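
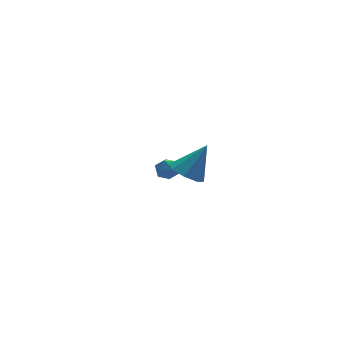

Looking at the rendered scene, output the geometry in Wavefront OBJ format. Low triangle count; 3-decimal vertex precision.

v 0.248 3.471 -0.707
v 0.644 3.235 -1.197
v -0.424 2.625 -0.843
v -0.028 2.389 -1.333
v 0.187 2.384 -0.695
v 0.602 2.907 -0.611
v -0.382 2.953 -1.429
v 0.033 3.476 -1.345
v 0.255 2.915 -1.643
v 0.606 2.563 -1.189
v -0.386 3.297 -0.851
v -0.035 2.945 -0.397
v -1.602 -3.26 3.255
v -0.883 -3.133 2.728
v -0.558 -3.14 4.705
v -1.191 -2.541 2.901
v -1.74 -2.371 3.281
v -2.207 -2.721 3.647
v -2.32 -3.387 3.782
v -2.012 -3.978 3.609
v -1.464 -4.149 3.229
v -0.996 -3.798 2.864
f 1 12 6
f 1 6 2
f 1 2 8
f 1 8 11
f 1 11 12
f 2 6 10
f 6 12 5
f 12 11 3
f 11 8 7
f 8 2 9
f 4 10 5
f 4 5 3
f 4 3 7
f 4 7 9
f 4 9 10
f 5 10 6
f 3 5 12
f 7 3 11
f 9 7 8
f 10 9 2
f 14 13 16
f 14 16 15
f 16 13 17
f 16 17 15
f 17 13 18
f 17 18 15
f 18 13 19
f 18 19 15
f 19 13 20
f 19 20 15
f 20 13 21
f 20 21 15
f 21 13 22
f 21 22 15
f 22 13 14
f 22 14 15



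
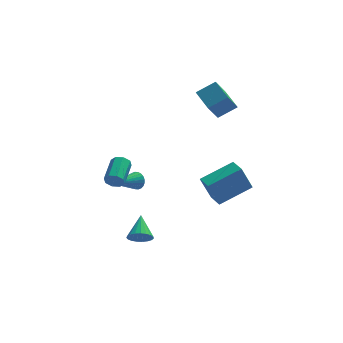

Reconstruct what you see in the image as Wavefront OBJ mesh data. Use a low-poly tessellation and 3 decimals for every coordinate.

v -0.625 -4.225 -2.644
v -0.002 -4.391 -2.499
v -0.475 -3.015 -1.896
v 0.029 -4.25 -2.733
v -0.053 -4.105 -2.951
v -0.233 -3.981 -3.116
v -0.481 -3.899 -3.2
v -0.754 -3.873 -3.187
v -1.005 -3.908 -3.081
v -1.19 -3.998 -2.899
v -1.277 -4.127 -2.672
v -1.251 -4.273 -2.442
v -1.117 -4.41 -2.246
v -0.898 -4.516 -2.118
v -0.631 -4.571 -2.082
v -0.364 -4.567 -2.143
v -0.141 -4.503 -2.291
v -0.165 3.306 -3.745
v 0.17 3.148 -3.311
v -1.575 2.154 -3.075
v 0.066 3.325 -3.224
v -0.072 3.499 -3.216
v -0.225 3.644 -3.289
v -0.368 3.737 -3.432
v -0.481 3.764 -3.621
v -0.545 3.722 -3.83
v -0.552 3.616 -4.026
v -0.499 3.463 -4.178
v -0.396 3.287 -4.265
v -0.258 3.113 -4.273
v -0.105 2.968 -4.2
v 0.038 2.875 -4.058
v 0.151 2.848 -3.868
v 0.215 2.89 -3.659
v 0.222 2.996 -3.464
v 3.343 1.669 2.607
v 4.37 1.841 3.222
v 2.864 2.839 3.078
v 3.891 3.012 3.693
v 3.949 2.408 1.387
v 4.976 2.581 2.002
v 3.47 3.579 1.858
v 4.497 3.751 2.473
v 3.547 -1.58 -2.428
v 2.967 -1.645 -0.981
v 3.249 -0.66 -2.506
v 2.67 -0.725 -1.059
v 5.29 -0.955 -1.701
v 4.711 -1.02 -0.254
v 4.993 -0.035 -1.779
v 4.413 -0.1 -0.332
v -1.778 -3.617 1.099
v -1.511 -3.571 0.655
v -1.075 -2.236 1.057
v -1.342 -2.283 1.501
v -1.885 -3.439 0.623
v -1.449 -2.104 1.024
v -2.196 -3.411 0.869
v -1.761 -2.077 1.271
v -2.262 -3.505 1.251
v -1.827 -2.17 1.652
v -2.045 -3.664 1.543
v -1.609 -2.329 1.945
v -1.671 -3.796 1.576
v -1.235 -2.461 1.977
v -1.359 -3.823 1.329
v -0.924 -2.489 1.731
v -1.293 -3.73 0.948
v -0.858 -2.395 1.349
f 2 1 4
f 2 4 3
f 4 1 5
f 4 5 3
f 5 1 6
f 5 6 3
f 6 1 7
f 6 7 3
f 7 1 8
f 7 8 3
f 8 1 9
f 8 9 3
f 9 1 10
f 9 10 3
f 10 1 11
f 10 11 3
f 11 1 12
f 11 12 3
f 12 1 13
f 12 13 3
f 13 1 14
f 13 14 3
f 14 1 15
f 14 15 3
f 15 1 16
f 15 16 3
f 16 1 17
f 16 17 3
f 17 1 2
f 17 2 3
f 19 18 21
f 19 21 20
f 21 18 22
f 21 22 20
f 22 18 23
f 22 23 20
f 23 18 24
f 23 24 20
f 24 18 25
f 24 25 20
f 25 18 26
f 25 26 20
f 26 18 27
f 26 27 20
f 27 18 28
f 27 28 20
f 28 18 29
f 28 29 20
f 29 18 30
f 29 30 20
f 30 18 31
f 30 31 20
f 31 18 32
f 31 32 20
f 32 18 33
f 32 33 20
f 33 18 34
f 33 34 20
f 34 18 35
f 34 35 20
f 35 18 19
f 35 19 20
f 37 39 36
f 40 37 36
f 36 39 38
f 38 40 36
f 37 43 39
f 41 37 40
f 41 43 37
f 39 43 38
f 42 40 38
f 38 43 42
f 42 41 40
f 43 41 42
f 45 47 44
f 48 45 44
f 44 47 46
f 46 48 44
f 45 51 47
f 49 45 48
f 49 51 45
f 47 51 46
f 50 48 46
f 46 51 50
f 50 49 48
f 51 49 50
f 53 52 56
f 53 56 54
f 54 56 57
f 54 57 55
f 56 52 58
f 56 58 57
f 57 58 59
f 57 59 55
f 58 52 60
f 58 60 59
f 59 60 61
f 59 61 55
f 60 52 62
f 60 62 61
f 61 62 63
f 61 63 55
f 62 52 64
f 62 64 63
f 63 64 65
f 63 65 55
f 64 52 66
f 64 66 65
f 65 66 67
f 65 67 55
f 66 52 68
f 66 68 67
f 67 68 69
f 67 69 55
f 68 52 53
f 68 53 69
f 69 53 54
f 69 54 55



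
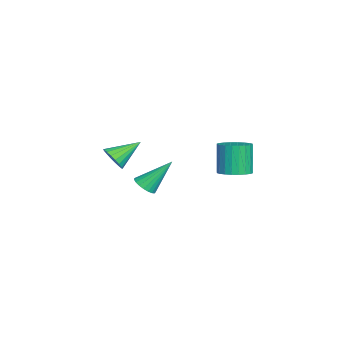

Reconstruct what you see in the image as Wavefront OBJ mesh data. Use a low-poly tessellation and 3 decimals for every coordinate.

v 3.353 -0.746 -1.748
v 3.915 -0.342 -1.981
v 3.027 0.666 -0.092
v 3.682 -0.219 -2.132
v 3.392 -0.187 -2.216
v 3.096 -0.252 -2.22
v 2.844 -0.402 -2.142
v 2.68 -0.611 -1.995
v 2.632 -0.844 -1.806
v 2.71 -1.06 -1.607
v 2.898 -1.221 -1.433
v 3.165 -1.3 -1.312
v 3.465 -1.284 -1.267
v 3.745 -1.174 -1.306
v 3.958 -0.99 -1.42
v 4.066 -0.764 -1.592
v 4.051 -0.535 -1.79
v -2.198 -2.904 -2.765
v -1.568 -2.954 -2.167
v -3.002 -1.416 -1.795
v -1.422 -2.706 -2.426
v -1.429 -2.498 -2.752
v -1.589 -2.37 -3.081
v -1.869 -2.348 -3.347
v -2.215 -2.436 -3.498
v -2.557 -2.617 -3.503
v -2.828 -2.855 -3.363
v -2.974 -3.103 -3.104
v -2.967 -3.311 -2.777
v -2.807 -3.439 -2.449
v -2.527 -3.461 -2.182
v -2.181 -3.373 -2.032
v -1.839 -3.192 -2.026
v -3.374 3.826 -4.301
v -2.449 4.078 -3.954
v -3.16 4.046 -2.032
v -4.086 3.794 -2.379
v -2.612 4.437 -4.009
v -3.323 4.405 -2.086
v -2.891 4.703 -4.107
v -3.602 4.671 -2.185
v -3.244 4.836 -4.236
v -3.955 4.803 -2.313
v -3.616 4.814 -4.374
v -4.328 4.782 -2.452
v -3.952 4.643 -4.501
v -4.663 4.61 -2.579
v -4.2 4.347 -4.598
v -4.911 4.314 -2.676
v -4.322 3.971 -4.649
v -5.033 3.939 -2.727
v -4.3 3.574 -4.648
v -5.011 3.542 -2.726
v -4.137 3.215 -4.594
v -4.848 3.183 -2.671
v -3.858 2.949 -4.495
v -4.569 2.917 -2.573
v -3.505 2.817 -4.367
v -4.216 2.784 -2.444
v -3.132 2.838 -4.228
v -3.844 2.806 -2.306
v -2.797 3.01 -4.101
v -3.508 2.977 -2.179
v -2.549 3.306 -4.004
v -3.26 3.273 -2.082
v -2.427 3.681 -3.953
v -3.138 3.649 -2.031
f 2 1 4
f 2 4 3
f 4 1 5
f 4 5 3
f 5 1 6
f 5 6 3
f 6 1 7
f 6 7 3
f 7 1 8
f 7 8 3
f 8 1 9
f 8 9 3
f 9 1 10
f 9 10 3
f 10 1 11
f 10 11 3
f 11 1 12
f 11 12 3
f 12 1 13
f 12 13 3
f 13 1 14
f 13 14 3
f 14 1 15
f 14 15 3
f 15 1 16
f 15 16 3
f 16 1 17
f 16 17 3
f 17 1 2
f 17 2 3
f 19 18 21
f 19 21 20
f 21 18 22
f 21 22 20
f 22 18 23
f 22 23 20
f 23 18 24
f 23 24 20
f 24 18 25
f 24 25 20
f 25 18 26
f 25 26 20
f 26 18 27
f 26 27 20
f 27 18 28
f 27 28 20
f 28 18 29
f 28 29 20
f 29 18 30
f 29 30 20
f 30 18 31
f 30 31 20
f 31 18 32
f 31 32 20
f 32 18 33
f 32 33 20
f 33 18 19
f 33 19 20
f 35 34 38
f 35 38 36
f 36 38 39
f 36 39 37
f 38 34 40
f 38 40 39
f 39 40 41
f 39 41 37
f 40 34 42
f 40 42 41
f 41 42 43
f 41 43 37
f 42 34 44
f 42 44 43
f 43 44 45
f 43 45 37
f 44 34 46
f 44 46 45
f 45 46 47
f 45 47 37
f 46 34 48
f 46 48 47
f 47 48 49
f 47 49 37
f 48 34 50
f 48 50 49
f 49 50 51
f 49 51 37
f 50 34 52
f 50 52 51
f 51 52 53
f 51 53 37
f 52 34 54
f 52 54 53
f 53 54 55
f 53 55 37
f 54 34 56
f 54 56 55
f 55 56 57
f 55 57 37
f 56 34 58
f 56 58 57
f 57 58 59
f 57 59 37
f 58 34 60
f 58 60 59
f 59 60 61
f 59 61 37
f 60 34 62
f 60 62 61
f 61 62 63
f 61 63 37
f 62 34 64
f 62 64 63
f 63 64 65
f 63 65 37
f 64 34 66
f 64 66 65
f 65 66 67
f 65 67 37
f 66 34 35
f 66 35 67
f 67 35 36
f 67 36 37



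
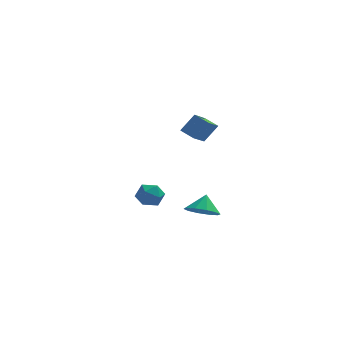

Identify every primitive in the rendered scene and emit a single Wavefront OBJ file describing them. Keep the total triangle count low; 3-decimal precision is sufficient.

v 0.021 3.459 -3.501
v 0.379 3.876 -2.878
v 1.201 3.404 -4.142
v 1.559 3.821 -3.519
v 1.295 3.043 -3.4
v 0.566 3.076 -3.004
v 1.014 4.204 -4.016
v 0.285 4.237 -3.62
v 0.993 4.336 -3.196
v 1.166 3.619 -2.816
v 0.414 3.661 -4.204
v 0.587 2.944 -3.824
v 3.344 -2.326 -1.737
v 4.211 -2.497 -1.835
v 3.556 -1.734 -0.883
v 4.095 -2.042 -2.121
v 3.691 -1.695 -2.26
v 3.155 -1.589 -2.2
v 2.691 -1.764 -1.963
v 2.476 -2.154 -1.639
v 2.592 -2.609 -1.353
v 2.996 -2.956 -1.214
v 3.532 -3.062 -1.274
v 3.997 -2.887 -1.511
v 2.321 -0.951 3.054
v 2.995 -0.67 3.968
v 2.84 0.387 2.259
v 3.514 0.668 3.173
v 2.946 -1.388 2.727
v 3.62 -1.107 3.641
v 3.465 -0.05 1.932
v 4.139 0.231 2.846
f 1 12 6
f 1 6 2
f 1 2 8
f 1 8 11
f 1 11 12
f 2 6 10
f 6 12 5
f 12 11 3
f 11 8 7
f 8 2 9
f 4 10 5
f 4 5 3
f 4 3 7
f 4 7 9
f 4 9 10
f 5 10 6
f 3 5 12
f 7 3 11
f 9 7 8
f 10 9 2
f 14 13 16
f 14 16 15
f 16 13 17
f 16 17 15
f 17 13 18
f 17 18 15
f 18 13 19
f 18 19 15
f 19 13 20
f 19 20 15
f 20 13 21
f 20 21 15
f 21 13 22
f 21 22 15
f 22 13 23
f 22 23 15
f 23 13 24
f 23 24 15
f 24 13 14
f 24 14 15
f 26 28 25
f 29 26 25
f 25 28 27
f 27 29 25
f 26 32 28
f 30 26 29
f 30 32 26
f 28 32 27
f 31 29 27
f 27 32 31
f 31 30 29
f 32 30 31



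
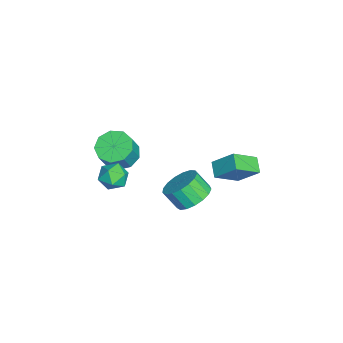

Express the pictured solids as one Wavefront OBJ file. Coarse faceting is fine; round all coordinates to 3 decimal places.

v -2.418 0.78 2.904
v -2.056 1.828 3.944
v -3.152 1.925 2.005
v -2.791 2.973 3.045
v -1.609 0.947 2.455
v -1.248 1.995 3.495
v -2.344 2.092 1.556
v -1.982 3.14 2.596
v -4.119 -3.792 1.785
v -3.351 -3.24 1.461
v -2.634 -3.515 2.691
v -3.401 -4.068 3.015
v -3.792 -2.847 1.806
v -3.075 -3.123 3.036
v -4.386 -2.897 2.142
v -3.669 -3.173 3.371
v -4.855 -3.366 2.31
v -4.138 -3.641 3.54
v -4.979 -4.034 2.233
v -4.262 -4.31 3.463
v -4.701 -4.589 1.946
v -3.984 -4.865 3.176
v -4.15 -4.771 1.584
v -3.433 -5.047 2.814
v -3.584 -4.496 1.316
v -2.867 -4.771 2.546
v -3.269 -3.891 1.267
v -2.551 -4.166 2.497
v -0.917 -0.003 1.477
v 0.057 -0.304 1.504
v -0.188 -1.017 2.449
v -1.163 -0.717 2.423
v 0.047 0.087 1.796
v -0.198 -0.626 2.742
v -0.183 0.457 2.015
v -0.429 -0.256 2.961
v -0.582 0.722 2.111
v -0.828 0.009 3.057
v -1.058 0.82 2.062
v -1.303 0.107 3.008
v -1.501 0.73 1.879
v -1.747 0.017 2.825
v -1.811 0.472 1.603
v -2.056 -0.242 2.549
v -1.916 0.105 1.299
v -2.161 -0.609 2.245
v -1.792 -0.287 1.036
v -2.038 -1.001 1.982
v -1.468 -0.614 0.873
v -1.713 -1.327 1.819
v -1.017 -0.801 0.849
v -1.263 -1.514 1.795
v -0.544 -0.805 0.969
v -0.79 -1.519 1.915
v -0.156 -0.626 1.205
v -0.402 -1.339 2.151
v -0.495 -3.31 2.606
v -0.084 -3.871 3.079
v -1.676 -3.909 2.921
v -1.265 -4.47 3.394
v -1.308 -3.667 3.638
v -0.579 -3.296 3.443
v -1.181 -4.484 2.557
v -0.452 -4.113 2.362
v -0.508 -4.597 3.049
v -0.587 -4.092 3.717
v -1.173 -3.688 2.283
v -1.252 -3.183 2.951
f 2 4 1
f 5 2 1
f 1 4 3
f 3 5 1
f 2 8 4
f 6 2 5
f 6 8 2
f 4 8 3
f 7 5 3
f 3 8 7
f 7 6 5
f 8 6 7
f 10 9 13
f 10 13 11
f 11 13 14
f 11 14 12
f 13 9 15
f 13 15 14
f 14 15 16
f 14 16 12
f 15 9 17
f 15 17 16
f 16 17 18
f 16 18 12
f 17 9 19
f 17 19 18
f 18 19 20
f 18 20 12
f 19 9 21
f 19 21 20
f 20 21 22
f 20 22 12
f 21 9 23
f 21 23 22
f 22 23 24
f 22 24 12
f 23 9 25
f 23 25 24
f 24 25 26
f 24 26 12
f 25 9 27
f 25 27 26
f 26 27 28
f 26 28 12
f 27 9 10
f 27 10 28
f 28 10 11
f 28 11 12
f 30 29 33
f 30 33 31
f 31 33 34
f 31 34 32
f 33 29 35
f 33 35 34
f 34 35 36
f 34 36 32
f 35 29 37
f 35 37 36
f 36 37 38
f 36 38 32
f 37 29 39
f 37 39 38
f 38 39 40
f 38 40 32
f 39 29 41
f 39 41 40
f 40 41 42
f 40 42 32
f 41 29 43
f 41 43 42
f 42 43 44
f 42 44 32
f 43 29 45
f 43 45 44
f 44 45 46
f 44 46 32
f 45 29 47
f 45 47 46
f 46 47 48
f 46 48 32
f 47 29 49
f 47 49 48
f 48 49 50
f 48 50 32
f 49 29 51
f 49 51 50
f 50 51 52
f 50 52 32
f 51 29 53
f 51 53 52
f 52 53 54
f 52 54 32
f 53 29 55
f 53 55 54
f 54 55 56
f 54 56 32
f 55 29 30
f 55 30 56
f 56 30 31
f 56 31 32
f 57 68 62
f 57 62 58
f 57 58 64
f 57 64 67
f 57 67 68
f 58 62 66
f 62 68 61
f 68 67 59
f 67 64 63
f 64 58 65
f 60 66 61
f 60 61 59
f 60 59 63
f 60 63 65
f 60 65 66
f 61 66 62
f 59 61 68
f 63 59 67
f 65 63 64
f 66 65 58



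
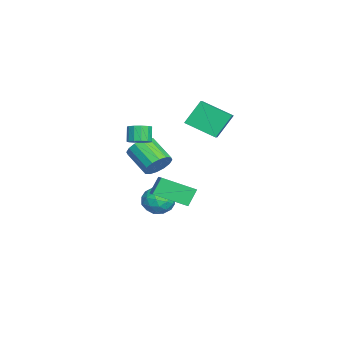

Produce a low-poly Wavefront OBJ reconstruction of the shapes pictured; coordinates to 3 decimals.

v -4.343 3.411 3.466
v -3.483 3.398 3.819
v -3.938 5.291 2.55
v -3.077 5.277 2.902
v -3.723 2.523 1.918
v -2.862 2.509 2.27
v -3.317 4.402 1.001
v -2.457 4.389 1.354
v 3.566 0.808 3.427
v 4.153 0.989 3.762
v 3.641 0.933 4.689
v 3.054 0.752 4.353
v 3.965 1.325 3.679
v 3.453 1.269 4.605
v 3.65 1.497 3.515
v 3.138 1.441 4.441
v 3.309 1.451 3.323
v 2.796 1.395 4.25
v 3.049 1.2 3.164
v 2.537 1.144 4.091
v 2.953 0.825 3.089
v 2.441 0.769 4.015
v 3.052 0.444 3.121
v 2.54 0.388 4.047
v 3.315 0.179 3.25
v 2.802 0.123 4.176
v 3.657 0.114 3.435
v 3.144 0.058 4.361
v 3.97 0.269 3.618
v 3.458 0.213 4.544
v 4.155 0.595 3.74
v 3.643 0.539 4.666
v -2.693 1.89 -3.853
v -1.76 1.882 -4.403
v -2.38 0.258 -3.297
v -1.447 0.25 -3.847
v -1.557 0.884 -2.976
v -1.75 1.893 -3.32
v -2.39 0.247 -4.38
v -2.583 1.256 -4.724
v -1.572 0.866 -4.728
v -1.058 1.26 -3.861
v -3.082 0.88 -3.839
v -2.568 1.274 -2.972
v -2.254 2.029 -4.177
v -1.886 0.111 -3.523
v -1.951 0.484 -3.012
v -1.402 0.479 -3.334
v -2.248 2.036 -3.54
v -1.7 2.031 -3.863
v -1.581 1.445 -3.025
v -2.44 0.109 -3.837
v -1.892 0.104 -4.16
v -2.738 1.661 -4.366
v -2.189 1.656 -4.688
v -2.559 0.695 -4.675
v -1.595 1.427 -4.691
v -1.411 0.468 -4.364
v -1.965 0.466 -4.678
v -2.079 1.059 -4.88
v -1.293 1.659 -4.181
v -1.109 0.7 -3.854
v -1.174 1.073 -3.343
v -1.287 1.666 -3.545
v -1.182 1.062 -4.372
v -3.031 1.44 -3.846
v -2.847 0.481 -3.519
v -2.853 0.474 -4.155
v -2.966 1.067 -4.357
v -2.729 1.672 -3.336
v -2.545 0.713 -3.009
v -2.061 1.081 -2.82
v -2.175 1.674 -3.022
v -2.958 1.078 -3.328
v 1.345 3.539 -1.103
v 1.641 1.583 -0.14
v 2.165 3.826 -0.772
v 2.461 1.871 0.191
v 1.919 3.109 -2.151
v 2.215 1.154 -1.188
v 2.739 3.397 -1.82
v 3.035 1.441 -0.857
v -0.017 1.356 -0.016
v 0.541 1.51 0.75
v -0.526 0.339 1.762
v -1.083 0.184 0.996
v 0.186 1.857 0.777
v -0.881 0.685 1.79
v -0.223 2.069 0.592
v -1.29 0.898 1.604
v -0.577 2.091 0.244
v -1.644 0.919 1.256
v -0.781 1.915 -0.174
v -1.847 0.743 0.838
v -0.78 1.59 -0.55
v -1.846 0.418 0.463
v -0.574 1.201 -0.782
v -1.641 0.03 0.23
v -0.219 0.855 -0.81
v -1.286 -0.317 0.203
v 0.19 0.642 -0.624
v -0.877 -0.529 0.388
v 0.544 0.621 -0.276
v -0.523 -0.551 0.736
v 0.747 0.797 0.142
v -0.319 -0.375 1.154
v 0.746 1.122 0.517
v -0.32 -0.05 1.53
f 2 4 1
f 5 2 1
f 1 4 3
f 3 5 1
f 2 8 4
f 6 2 5
f 6 8 2
f 4 8 3
f 7 5 3
f 3 8 7
f 7 6 5
f 8 6 7
f 10 9 13
f 10 13 11
f 11 13 14
f 11 14 12
f 13 9 15
f 13 15 14
f 14 15 16
f 14 16 12
f 15 9 17
f 15 17 16
f 16 17 18
f 16 18 12
f 17 9 19
f 17 19 18
f 18 19 20
f 18 20 12
f 19 9 21
f 19 21 20
f 20 21 22
f 20 22 12
f 21 9 23
f 21 23 22
f 22 23 24
f 22 24 12
f 23 9 25
f 23 25 24
f 24 25 26
f 24 26 12
f 25 9 27
f 25 27 26
f 26 27 28
f 26 28 12
f 27 9 29
f 27 29 28
f 28 29 30
f 28 30 12
f 29 9 31
f 29 31 30
f 30 31 32
f 30 32 12
f 31 9 10
f 31 10 32
f 32 10 11
f 32 11 12
f 33 70 49
f 70 44 73
f 49 73 38
f 70 73 49
f 33 49 45
f 49 38 50
f 45 50 34
f 49 50 45
f 33 45 54
f 45 34 55
f 54 55 40
f 45 55 54
f 33 54 66
f 54 40 69
f 66 69 43
f 54 69 66
f 33 66 70
f 66 43 74
f 70 74 44
f 66 74 70
f 34 50 61
f 50 38 64
f 61 64 42
f 50 64 61
f 38 73 51
f 73 44 72
f 51 72 37
f 73 72 51
f 44 74 71
f 74 43 67
f 71 67 35
f 74 67 71
f 43 69 68
f 69 40 56
f 68 56 39
f 69 56 68
f 40 55 60
f 55 34 57
f 60 57 41
f 55 57 60
f 36 62 48
f 62 42 63
f 48 63 37
f 62 63 48
f 36 48 46
f 48 37 47
f 46 47 35
f 48 47 46
f 36 46 53
f 46 35 52
f 53 52 39
f 46 52 53
f 36 53 58
f 53 39 59
f 58 59 41
f 53 59 58
f 36 58 62
f 58 41 65
f 62 65 42
f 58 65 62
f 37 63 51
f 63 42 64
f 51 64 38
f 63 64 51
f 35 47 71
f 47 37 72
f 71 72 44
f 47 72 71
f 39 52 68
f 52 35 67
f 68 67 43
f 52 67 68
f 41 59 60
f 59 39 56
f 60 56 40
f 59 56 60
f 42 65 61
f 65 41 57
f 61 57 34
f 65 57 61
f 76 78 75
f 79 76 75
f 75 78 77
f 77 79 75
f 76 82 78
f 80 76 79
f 80 82 76
f 78 82 77
f 81 79 77
f 77 82 81
f 81 80 79
f 82 80 81
f 84 83 87
f 84 87 85
f 85 87 88
f 85 88 86
f 87 83 89
f 87 89 88
f 88 89 90
f 88 90 86
f 89 83 91
f 89 91 90
f 90 91 92
f 90 92 86
f 91 83 93
f 91 93 92
f 92 93 94
f 92 94 86
f 93 83 95
f 93 95 94
f 94 95 96
f 94 96 86
f 95 83 97
f 95 97 96
f 96 97 98
f 96 98 86
f 97 83 99
f 97 99 98
f 98 99 100
f 98 100 86
f 99 83 101
f 99 101 100
f 100 101 102
f 100 102 86
f 101 83 103
f 101 103 102
f 102 103 104
f 102 104 86
f 103 83 105
f 103 105 104
f 104 105 106
f 104 106 86
f 105 83 107
f 105 107 106
f 106 107 108
f 106 108 86
f 107 83 84
f 107 84 108
f 108 84 85
f 108 85 86



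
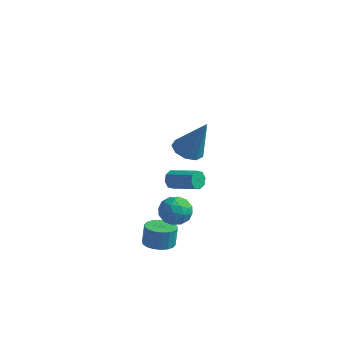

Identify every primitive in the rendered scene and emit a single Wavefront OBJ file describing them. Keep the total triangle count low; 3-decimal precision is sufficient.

v -4.001 2.084 -2.169
v -3.826 2.353 -2.628
v -2.285 2.305 -2.07
v -2.459 2.036 -1.611
v -3.932 2.622 -2.311
v -2.391 2.573 -1.753
v -4.079 2.575 -1.911
v -2.537 2.526 -1.353
v -4.179 2.241 -1.662
v -2.638 2.192 -1.104
v -4.175 1.815 -1.71
v -2.634 1.767 -1.152
v -4.069 1.547 -2.027
v -2.528 1.498 -1.469
v -3.923 1.594 -2.427
v -2.381 1.545 -1.869
v -3.822 1.928 -2.676
v -2.281 1.879 -2.118
v -1.697 -2.73 -2.931
v -0.998 -3.068 -2.864
v -1.003 -2.868 -1.802
v -1.703 -2.53 -1.869
v -0.917 -2.736 -2.926
v -0.923 -2.536 -1.864
v -0.992 -2.403 -2.989
v -0.997 -2.203 -1.927
v -1.206 -2.134 -3.04
v -1.211 -1.935 -1.979
v -1.517 -1.984 -3.07
v -1.522 -1.784 -2.009
v -1.864 -1.981 -3.072
v -1.87 -1.782 -2.011
v -2.178 -2.127 -3.046
v -2.184 -1.927 -1.985
v -2.397 -2.392 -2.998
v -2.402 -2.192 -1.936
v -2.477 -2.724 -2.936
v -2.483 -2.524 -1.874
v -2.403 -3.057 -2.873
v -2.408 -2.857 -1.811
v -2.189 -3.325 -2.821
v -2.194 -3.126 -1.76
v -1.878 -3.476 -2.791
v -1.883 -3.276 -1.73
v -1.53 -3.478 -2.789
v -1.536 -3.279 -1.728
v -1.216 -3.333 -2.815
v -1.222 -3.133 -1.754
v -1.806 -1.221 -0.979
v -1.362 -1.403 -1.696
v -1.278 -2.357 -0.364
v -0.834 -2.539 -1.081
v -0.62 -1.853 -0.604
v -0.946 -1.152 -0.984
v -1.694 -2.608 -1.076
v -2.02 -1.907 -1.456
v -1.293 -2.261 -1.756
v -0.629 -1.794 -1.464
v -2.011 -1.966 -0.596
v -1.347 -1.499 -0.304
v -1.63 -1.213 -1.392
v -1.01 -2.547 -0.668
v -0.884 -2.144 -0.388
v -0.623 -2.252 -0.809
v -1.386 -1.065 -0.973
v -1.125 -1.172 -1.394
v -0.689 -1.436 -0.752
v -1.515 -2.588 -0.666
v -1.254 -2.695 -1.087
v -2.017 -1.508 -1.251
v -1.756 -1.616 -1.672
v -1.951 -2.324 -1.308
v -1.329 -1.824 -1.848
v -1.019 -2.491 -1.486
v -1.524 -2.532 -1.484
v -1.715 -2.119 -1.707
v -0.939 -1.549 -1.676
v -0.629 -2.217 -1.315
v -0.503 -1.814 -1.034
v -0.694 -1.401 -1.258
v -0.898 -2.053 -1.711
v -2.011 -1.543 -0.745
v -1.701 -2.211 -0.384
v -1.946 -2.359 -0.802
v -2.137 -1.946 -1.026
v -1.621 -1.269 -0.574
v -1.311 -1.936 -0.212
v -0.925 -1.641 -0.353
v -1.116 -1.228 -0.576
v -1.742 -1.707 -0.349
v -1.111 -1.16 2.841
v -0.44 -1.518 2.562
v -0.209 -0.96 4.759
v -0.407 -0.969 2.489
v -0.703 -0.51 2.581
v -1.191 -0.355 2.794
v -1.641 -0.577 3.029
v -1.843 -1.072 3.176
v -1.703 -1.608 3.166
v -1.286 -1.934 3.004
v -0.787 -1.899 2.765
f 2 1 5
f 2 5 3
f 3 5 6
f 3 6 4
f 5 1 7
f 5 7 6
f 6 7 8
f 6 8 4
f 7 1 9
f 7 9 8
f 8 9 10
f 8 10 4
f 9 1 11
f 9 11 10
f 10 11 12
f 10 12 4
f 11 1 13
f 11 13 12
f 12 13 14
f 12 14 4
f 13 1 15
f 13 15 14
f 14 15 16
f 14 16 4
f 15 1 17
f 15 17 16
f 16 17 18
f 16 18 4
f 17 1 2
f 17 2 18
f 18 2 3
f 18 3 4
f 20 19 23
f 20 23 21
f 21 23 24
f 21 24 22
f 23 19 25
f 23 25 24
f 24 25 26
f 24 26 22
f 25 19 27
f 25 27 26
f 26 27 28
f 26 28 22
f 27 19 29
f 27 29 28
f 28 29 30
f 28 30 22
f 29 19 31
f 29 31 30
f 30 31 32
f 30 32 22
f 31 19 33
f 31 33 32
f 32 33 34
f 32 34 22
f 33 19 35
f 33 35 34
f 34 35 36
f 34 36 22
f 35 19 37
f 35 37 36
f 36 37 38
f 36 38 22
f 37 19 39
f 37 39 38
f 38 39 40
f 38 40 22
f 39 19 41
f 39 41 40
f 40 41 42
f 40 42 22
f 41 19 43
f 41 43 42
f 42 43 44
f 42 44 22
f 43 19 45
f 43 45 44
f 44 45 46
f 44 46 22
f 45 19 47
f 45 47 46
f 46 47 48
f 46 48 22
f 47 19 20
f 47 20 48
f 48 20 21
f 48 21 22
f 49 86 65
f 86 60 89
f 65 89 54
f 86 89 65
f 49 65 61
f 65 54 66
f 61 66 50
f 65 66 61
f 49 61 70
f 61 50 71
f 70 71 56
f 61 71 70
f 49 70 82
f 70 56 85
f 82 85 59
f 70 85 82
f 49 82 86
f 82 59 90
f 86 90 60
f 82 90 86
f 50 66 77
f 66 54 80
f 77 80 58
f 66 80 77
f 54 89 67
f 89 60 88
f 67 88 53
f 89 88 67
f 60 90 87
f 90 59 83
f 87 83 51
f 90 83 87
f 59 85 84
f 85 56 72
f 84 72 55
f 85 72 84
f 56 71 76
f 71 50 73
f 76 73 57
f 71 73 76
f 52 78 64
f 78 58 79
f 64 79 53
f 78 79 64
f 52 64 62
f 64 53 63
f 62 63 51
f 64 63 62
f 52 62 69
f 62 51 68
f 69 68 55
f 62 68 69
f 52 69 74
f 69 55 75
f 74 75 57
f 69 75 74
f 52 74 78
f 74 57 81
f 78 81 58
f 74 81 78
f 53 79 67
f 79 58 80
f 67 80 54
f 79 80 67
f 51 63 87
f 63 53 88
f 87 88 60
f 63 88 87
f 55 68 84
f 68 51 83
f 84 83 59
f 68 83 84
f 57 75 76
f 75 55 72
f 76 72 56
f 75 72 76
f 58 81 77
f 81 57 73
f 77 73 50
f 81 73 77
f 92 91 94
f 92 94 93
f 94 91 95
f 94 95 93
f 95 91 96
f 95 96 93
f 96 91 97
f 96 97 93
f 97 91 98
f 97 98 93
f 98 91 99
f 98 99 93
f 99 91 100
f 99 100 93
f 100 91 101
f 100 101 93
f 101 91 92
f 101 92 93



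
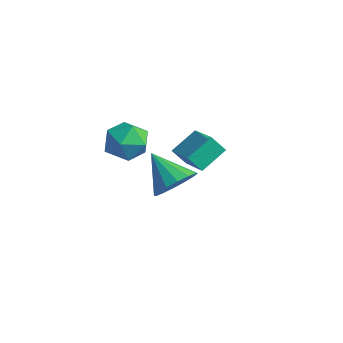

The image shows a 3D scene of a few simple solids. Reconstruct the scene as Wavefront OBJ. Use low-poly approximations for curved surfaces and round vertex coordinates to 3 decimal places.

v 1.521 0.86 3.333
v 2.808 0.486 3.859
v 1.577 1.93 3.958
v 2.864 1.555 4.484
v 1.896 1.225 2.676
v 3.183 0.85 3.202
v 1.952 2.294 3.301
v 3.239 1.92 3.827
v -1.468 1.115 3.137
v -0.633 1.552 2.878
v -1.027 -0.192 2.362
v -0.192 0.245 2.103
v -0.347 0.004 3.037
v -0.62 0.811 3.516
v -1.04 0.549 1.724
v -1.313 1.356 2.203
v -0.368 1.201 2.004
v 0.06 0.864 2.816
v -1.72 0.496 2.424
v -1.292 0.159 3.236
v -0.666 2.964 -0.936
v -0.103 2.56 -0.215
v -2.074 2.916 0.136
v -0.066 3.072 -0.144
v -0.19 3.554 -0.284
v -0.441 3.879 -0.6
v -0.753 3.958 -1.005
v -1.042 3.771 -1.392
v -1.23 3.368 -1.657
v -1.267 2.857 -1.729
v -1.143 2.374 -1.588
v -0.891 2.05 -1.273
v -0.58 1.97 -0.867
v -0.291 2.157 -0.48
f 2 4 1
f 5 2 1
f 1 4 3
f 3 5 1
f 2 8 4
f 6 2 5
f 6 8 2
f 4 8 3
f 7 5 3
f 3 8 7
f 7 6 5
f 8 6 7
f 9 20 14
f 9 14 10
f 9 10 16
f 9 16 19
f 9 19 20
f 10 14 18
f 14 20 13
f 20 19 11
f 19 16 15
f 16 10 17
f 12 18 13
f 12 13 11
f 12 11 15
f 12 15 17
f 12 17 18
f 13 18 14
f 11 13 20
f 15 11 19
f 17 15 16
f 18 17 10
f 22 21 24
f 22 24 23
f 24 21 25
f 24 25 23
f 25 21 26
f 25 26 23
f 26 21 27
f 26 27 23
f 27 21 28
f 27 28 23
f 28 21 29
f 28 29 23
f 29 21 30
f 29 30 23
f 30 21 31
f 30 31 23
f 31 21 32
f 31 32 23
f 32 21 33
f 32 33 23
f 33 21 34
f 33 34 23
f 34 21 22
f 34 22 23



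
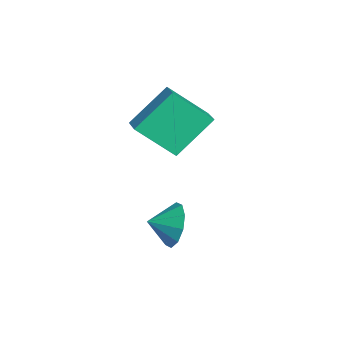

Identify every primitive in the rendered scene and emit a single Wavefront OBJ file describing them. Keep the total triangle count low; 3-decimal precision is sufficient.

v 0.747 3.659 -2.444
v 1.194 3.992 -1.638
v 0.853 2.721 -2.116
v 0.6 3.964 -1.524
v 0.062 3.82 -1.762
v -0.215 3.615 -2.26
v -0.124 3.426 -2.829
v 0.3 3.327 -3.25
v 0.894 3.355 -3.364
v 1.432 3.499 -3.126
v 1.708 3.704 -2.628
v 1.618 3.892 -2.059
v -2.539 2.406 0.765
v -3.102 3.814 2.203
v -2.303 3.864 -0.569
v -2.866 5.272 0.87
v -1.554 2.508 1.05
v -2.117 3.916 2.489
v -1.318 3.966 -0.283
v -1.881 5.374 1.155
f 2 1 4
f 2 4 3
f 4 1 5
f 4 5 3
f 5 1 6
f 5 6 3
f 6 1 7
f 6 7 3
f 7 1 8
f 7 8 3
f 8 1 9
f 8 9 3
f 9 1 10
f 9 10 3
f 10 1 11
f 10 11 3
f 11 1 12
f 11 12 3
f 12 1 2
f 12 2 3
f 14 16 13
f 17 14 13
f 13 16 15
f 15 17 13
f 14 20 16
f 18 14 17
f 18 20 14
f 16 20 15
f 19 17 15
f 15 20 19
f 19 18 17
f 20 18 19



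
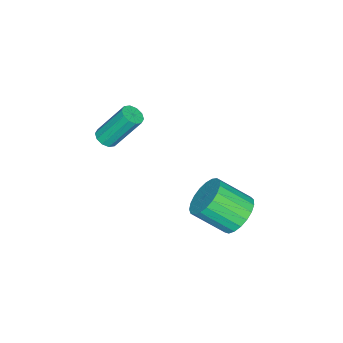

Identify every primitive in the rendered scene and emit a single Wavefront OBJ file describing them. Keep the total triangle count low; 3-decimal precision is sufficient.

v -1.797 2.135 -4.51
v -0.863 2.135 -4.895
v -0.409 0.785 -3.795
v -1.343 0.785 -3.41
v -0.826 2.407 -4.577
v -0.373 1.057 -3.476
v -0.958 2.631 -4.248
v -0.504 1.282 -3.147
v -1.234 2.77 -3.963
v -0.78 1.42 -2.863
v -1.607 2.799 -3.774
v -1.154 1.449 -2.673
v -2.014 2.714 -3.711
v -1.56 1.364 -2.611
v -2.383 2.528 -3.787
v -1.929 1.178 -2.687
v -2.65 2.274 -3.988
v -2.196 0.924 -2.887
v -2.77 1.996 -4.279
v -2.316 0.646 -3.179
v -2.722 1.742 -4.611
v -2.268 0.392 -3.51
v -2.514 1.556 -4.924
v -2.06 0.206 -3.824
v -2.182 1.471 -5.167
v -1.728 0.121 -4.066
v -1.783 1.5 -5.295
v -1.329 0.15 -4.195
v -1.387 1.638 -5.288
v -0.933 0.289 -4.188
v -1.061 1.863 -5.147
v -0.607 0.513 -4.046
v -1.079 -3.628 -1.186
v -0.554 -3.528 -1.109
v -0.996 -2.491 0.544
v -1.521 -2.592 0.466
v -0.679 -3.282 -1.296
v -1.122 -2.246 0.356
v -0.957 -3.168 -1.442
v -1.4 -2.132 0.21
v -1.282 -3.231 -1.49
v -1.724 -2.194 0.162
v -1.529 -3.444 -1.422
v -1.971 -2.408 0.231
v -1.604 -3.729 -1.264
v -2.046 -2.692 0.389
v -1.478 -3.974 -1.076
v -1.921 -2.938 0.576
v -1.2 -4.088 -0.93
v -1.643 -3.052 0.722
v -0.876 -4.026 -0.882
v -1.318 -2.989 0.77
v -0.629 -3.812 -0.951
v -1.071 -2.776 0.702
f 2 1 5
f 2 5 3
f 3 5 6
f 3 6 4
f 5 1 7
f 5 7 6
f 6 7 8
f 6 8 4
f 7 1 9
f 7 9 8
f 8 9 10
f 8 10 4
f 9 1 11
f 9 11 10
f 10 11 12
f 10 12 4
f 11 1 13
f 11 13 12
f 12 13 14
f 12 14 4
f 13 1 15
f 13 15 14
f 14 15 16
f 14 16 4
f 15 1 17
f 15 17 16
f 16 17 18
f 16 18 4
f 17 1 19
f 17 19 18
f 18 19 20
f 18 20 4
f 19 1 21
f 19 21 20
f 20 21 22
f 20 22 4
f 21 1 23
f 21 23 22
f 22 23 24
f 22 24 4
f 23 1 25
f 23 25 24
f 24 25 26
f 24 26 4
f 25 1 27
f 25 27 26
f 26 27 28
f 26 28 4
f 27 1 29
f 27 29 28
f 28 29 30
f 28 30 4
f 29 1 31
f 29 31 30
f 30 31 32
f 30 32 4
f 31 1 2
f 31 2 32
f 32 2 3
f 32 3 4
f 34 33 37
f 34 37 35
f 35 37 38
f 35 38 36
f 37 33 39
f 37 39 38
f 38 39 40
f 38 40 36
f 39 33 41
f 39 41 40
f 40 41 42
f 40 42 36
f 41 33 43
f 41 43 42
f 42 43 44
f 42 44 36
f 43 33 45
f 43 45 44
f 44 45 46
f 44 46 36
f 45 33 47
f 45 47 46
f 46 47 48
f 46 48 36
f 47 33 49
f 47 49 48
f 48 49 50
f 48 50 36
f 49 33 51
f 49 51 50
f 50 51 52
f 50 52 36
f 51 33 53
f 51 53 52
f 52 53 54
f 52 54 36
f 53 33 34
f 53 34 54
f 54 34 35
f 54 35 36



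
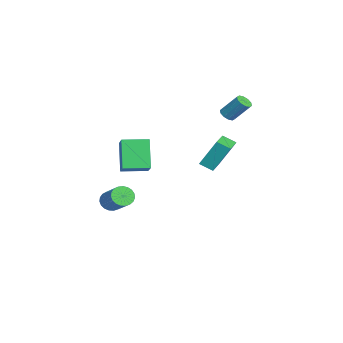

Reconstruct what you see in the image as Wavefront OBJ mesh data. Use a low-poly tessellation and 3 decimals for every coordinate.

v -2.201 3.245 3.221
v -1.663 3.266 3.033
v -1.262 4.257 4.29
v -1.799 4.235 4.479
v -1.842 3.53 2.882
v -1.441 4.52 4.14
v -2.158 3.685 2.861
v -1.756 4.675 4.119
v -2.49 3.671 2.978
v -2.089 4.662 4.235
v -2.712 3.495 3.187
v -2.31 4.485 4.445
v -2.738 3.223 3.41
v -2.337 4.214 4.667
v -2.559 2.96 3.56
v -2.158 3.95 4.818
v -2.244 2.805 3.581
v -1.842 3.795 4.839
v -1.911 2.818 3.465
v -1.51 3.809 4.722
v -1.69 2.995 3.255
v -1.288 3.985 4.513
v 2.637 -3.231 0.657
v 1.528 -3.272 2.475
v 2.506 -1.617 0.614
v 1.397 -1.658 2.432
v 3.963 -3.102 1.468
v 2.854 -3.143 3.286
v 3.832 -1.488 1.425
v 2.723 -1.529 3.243
v -0.249 1.833 0.498
v -0.221 2.844 2.27
v 0.013 2.634 0.037
v 0.041 3.645 1.809
v 1.559 1.375 0.731
v 1.587 2.386 2.503
v 1.821 2.176 0.27
v 1.849 3.187 2.042
v -3.22 -3.79 -4.45
v -2.791 -4.419 -4.616
v -1.31 -3.7 -3.516
v -1.74 -3.07 -3.35
v -2.71 -4.217 -4.857
v -1.23 -3.498 -3.757
v -2.718 -3.941 -5.027
v -1.237 -3.222 -3.927
v -2.813 -3.639 -5.098
v -1.332 -2.919 -3.998
v -2.978 -3.363 -5.056
v -1.497 -2.643 -3.956
v -3.185 -3.161 -4.91
v -1.704 -2.441 -3.81
v -3.398 -3.067 -4.684
v -1.917 -2.348 -3.584
v -3.58 -3.099 -4.418
v -2.1 -2.379 -3.318
v -3.701 -3.25 -4.157
v -2.22 -2.53 -3.057
v -3.738 -3.494 -3.947
v -2.257 -2.774 -2.847
v -3.686 -3.79 -3.824
v -2.205 -3.07 -2.724
v -3.553 -4.085 -3.809
v -2.072 -3.365 -2.709
v -3.363 -4.33 -3.905
v -1.882 -3.61 -2.805
v -3.148 -4.481 -4.095
v -1.667 -3.761 -2.996
v -2.946 -4.513 -4.347
v -1.465 -3.793 -3.247
f 2 1 5
f 2 5 3
f 3 5 6
f 3 6 4
f 5 1 7
f 5 7 6
f 6 7 8
f 6 8 4
f 7 1 9
f 7 9 8
f 8 9 10
f 8 10 4
f 9 1 11
f 9 11 10
f 10 11 12
f 10 12 4
f 11 1 13
f 11 13 12
f 12 13 14
f 12 14 4
f 13 1 15
f 13 15 14
f 14 15 16
f 14 16 4
f 15 1 17
f 15 17 16
f 16 17 18
f 16 18 4
f 17 1 19
f 17 19 18
f 18 19 20
f 18 20 4
f 19 1 21
f 19 21 20
f 20 21 22
f 20 22 4
f 21 1 2
f 21 2 22
f 22 2 3
f 22 3 4
f 24 26 23
f 27 24 23
f 23 26 25
f 25 27 23
f 24 30 26
f 28 24 27
f 28 30 24
f 26 30 25
f 29 27 25
f 25 30 29
f 29 28 27
f 30 28 29
f 32 34 31
f 35 32 31
f 31 34 33
f 33 35 31
f 32 38 34
f 36 32 35
f 36 38 32
f 34 38 33
f 37 35 33
f 33 38 37
f 37 36 35
f 38 36 37
f 40 39 43
f 40 43 41
f 41 43 44
f 41 44 42
f 43 39 45
f 43 45 44
f 44 45 46
f 44 46 42
f 45 39 47
f 45 47 46
f 46 47 48
f 46 48 42
f 47 39 49
f 47 49 48
f 48 49 50
f 48 50 42
f 49 39 51
f 49 51 50
f 50 51 52
f 50 52 42
f 51 39 53
f 51 53 52
f 52 53 54
f 52 54 42
f 53 39 55
f 53 55 54
f 54 55 56
f 54 56 42
f 55 39 57
f 55 57 56
f 56 57 58
f 56 58 42
f 57 39 59
f 57 59 58
f 58 59 60
f 58 60 42
f 59 39 61
f 59 61 60
f 60 61 62
f 60 62 42
f 61 39 63
f 61 63 62
f 62 63 64
f 62 64 42
f 63 39 65
f 63 65 64
f 64 65 66
f 64 66 42
f 65 39 67
f 65 67 66
f 66 67 68
f 66 68 42
f 67 39 69
f 67 69 68
f 68 69 70
f 68 70 42
f 69 39 40
f 69 40 70
f 70 40 41
f 70 41 42



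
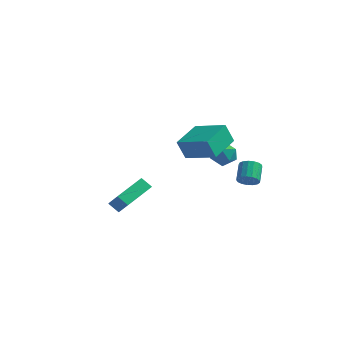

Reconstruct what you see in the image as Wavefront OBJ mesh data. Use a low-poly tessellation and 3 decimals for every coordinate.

v 1.611 3.977 -0.134
v 1.99 4.25 0.664
v 1.55 2.57 0.376
v 1.929 2.843 1.174
v 1.069 3.106 0.957
v 1.107 3.975 0.642
v 2.433 2.845 0.398
v 2.471 3.714 0.083
v 2.499 3.55 0.993
v 1.655 3.712 1.339
v 1.885 3.108 -0.299
v 1.041 3.27 0.047
v -3.994 1.677 -4.917
v -4.665 1.676 -4.378
v -3.497 3.652 -4.292
v -4.167 3.65 -3.753
v -3.053 1.07 -3.747
v -3.723 1.068 -3.208
v -2.555 3.044 -3.122
v -3.226 3.043 -2.583
v 3.378 3.339 -1.224
v 3.937 3.266 -0.863
v 3.621 4.247 -0.174
v 3.062 4.321 -0.536
v 4.025 3.461 -1.101
v 3.709 4.443 -0.412
v 3.965 3.629 -1.368
v 3.649 4.61 -0.679
v 3.77 3.73 -1.602
v 3.454 4.712 -0.913
v 3.486 3.742 -1.749
v 3.169 4.724 -1.06
v 3.176 3.662 -1.776
v 2.86 4.643 -1.087
v 2.913 3.507 -1.677
v 2.597 4.489 -0.988
v 2.757 3.314 -1.474
v 2.441 4.296 -0.785
v 2.743 3.127 -1.214
v 2.426 4.109 -0.525
v 2.874 2.989 -0.956
v 2.558 3.97 -0.267
v 3.121 2.93 -0.76
v 2.805 3.912 -0.071
v 3.427 2.966 -0.67
v 3.11 3.947 0.019
v 3.721 3.087 -0.707
v 3.405 4.068 -0.018
v 1.556 -0.834 2.231
v 1.116 -1.019 3.419
v 1.695 1.119 2.586
v 1.255 0.934 3.774
v 3.485 -1.094 2.906
v 3.045 -1.279 4.094
v 3.624 0.859 3.261
v 3.184 0.674 4.449
f 1 12 6
f 1 6 2
f 1 2 8
f 1 8 11
f 1 11 12
f 2 6 10
f 6 12 5
f 12 11 3
f 11 8 7
f 8 2 9
f 4 10 5
f 4 5 3
f 4 3 7
f 4 7 9
f 4 9 10
f 5 10 6
f 3 5 12
f 7 3 11
f 9 7 8
f 10 9 2
f 14 16 13
f 17 14 13
f 13 16 15
f 15 17 13
f 14 20 16
f 18 14 17
f 18 20 14
f 16 20 15
f 19 17 15
f 15 20 19
f 19 18 17
f 20 18 19
f 22 21 25
f 22 25 23
f 23 25 26
f 23 26 24
f 25 21 27
f 25 27 26
f 26 27 28
f 26 28 24
f 27 21 29
f 27 29 28
f 28 29 30
f 28 30 24
f 29 21 31
f 29 31 30
f 30 31 32
f 30 32 24
f 31 21 33
f 31 33 32
f 32 33 34
f 32 34 24
f 33 21 35
f 33 35 34
f 34 35 36
f 34 36 24
f 35 21 37
f 35 37 36
f 36 37 38
f 36 38 24
f 37 21 39
f 37 39 38
f 38 39 40
f 38 40 24
f 39 21 41
f 39 41 40
f 40 41 42
f 40 42 24
f 41 21 43
f 41 43 42
f 42 43 44
f 42 44 24
f 43 21 45
f 43 45 44
f 44 45 46
f 44 46 24
f 45 21 47
f 45 47 46
f 46 47 48
f 46 48 24
f 47 21 22
f 47 22 48
f 48 22 23
f 48 23 24
f 50 52 49
f 53 50 49
f 49 52 51
f 51 53 49
f 50 56 52
f 54 50 53
f 54 56 50
f 52 56 51
f 55 53 51
f 51 56 55
f 55 54 53
f 56 54 55



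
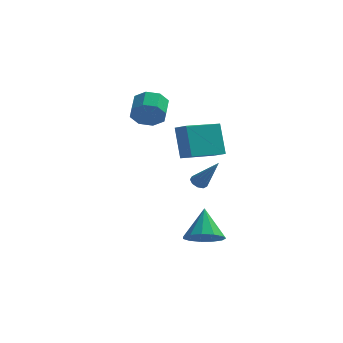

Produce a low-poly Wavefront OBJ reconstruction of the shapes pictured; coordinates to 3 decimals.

v 3.122 -2.461 -3.908
v 3.726 -3.117 -3.299
v 2.918 -1.259 -2.412
v 4.11 -2.725 -3.562
v 4.18 -2.249 -3.934
v 3.915 -1.84 -4.299
v 3.397 -1.628 -4.539
v 2.792 -1.681 -4.579
v 2.292 -1.981 -4.406
v 2.055 -2.433 -4.075
v 2.157 -2.894 -3.691
v 2.565 -3.218 -3.376
v 3.15 -3.301 -3.23
v 2 2.21 -2.157
v 2.368 2.546 -2.306
v 3.12 1.73 -0.483
v 2.13 2.711 -2.1
v 1.831 2.641 -1.92
v 1.611 2.37 -1.85
v 1.574 2.024 -1.925
v 1.735 1.765 -2.107
v 2.021 1.715 -2.313
v 2.297 1.896 -2.446
v 2.434 2.224 -2.443
v 2.061 -3.199 1.833
v 1.643 -2.44 3.546
v 3.455 -1.604 1.466
v 3.036 -0.845 3.179
v 2.704 -3.675 2.201
v 2.285 -2.916 3.914
v 4.097 -2.08 1.834
v 3.679 -1.321 3.547
v -0.795 2.787 2.213
v -0.243 2.508 2.974
v -0.334 3.675 3.467
v -0.885 3.953 2.707
v 0.166 2.779 2.408
v 0.075 3.946 2.901
v 0.013 3.055 1.727
v -0.078 4.222 2.22
v -0.613 3.173 1.331
v -0.704 4.34 1.825
v -1.346 3.065 1.453
v -1.437 4.232 1.946
v -1.755 2.794 2.019
v -1.846 3.961 2.512
v -1.602 2.518 2.7
v -1.693 3.685 3.193
v -0.976 2.4 3.095
v -1.067 3.567 3.589
f 2 1 4
f 2 4 3
f 4 1 5
f 4 5 3
f 5 1 6
f 5 6 3
f 6 1 7
f 6 7 3
f 7 1 8
f 7 8 3
f 8 1 9
f 8 9 3
f 9 1 10
f 9 10 3
f 10 1 11
f 10 11 3
f 11 1 12
f 11 12 3
f 12 1 13
f 12 13 3
f 13 1 2
f 13 2 3
f 15 14 17
f 15 17 16
f 17 14 18
f 17 18 16
f 18 14 19
f 18 19 16
f 19 14 20
f 19 20 16
f 20 14 21
f 20 21 16
f 21 14 22
f 21 22 16
f 22 14 23
f 22 23 16
f 23 14 24
f 23 24 16
f 24 14 15
f 24 15 16
f 26 28 25
f 29 26 25
f 25 28 27
f 27 29 25
f 26 32 28
f 30 26 29
f 30 32 26
f 28 32 27
f 31 29 27
f 27 32 31
f 31 30 29
f 32 30 31
f 34 33 37
f 34 37 35
f 35 37 38
f 35 38 36
f 37 33 39
f 37 39 38
f 38 39 40
f 38 40 36
f 39 33 41
f 39 41 40
f 40 41 42
f 40 42 36
f 41 33 43
f 41 43 42
f 42 43 44
f 42 44 36
f 43 33 45
f 43 45 44
f 44 45 46
f 44 46 36
f 45 33 47
f 45 47 46
f 46 47 48
f 46 48 36
f 47 33 49
f 47 49 48
f 48 49 50
f 48 50 36
f 49 33 34
f 49 34 50
f 50 34 35
f 50 35 36



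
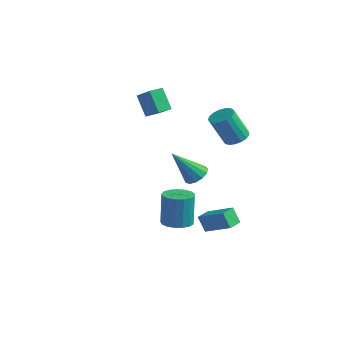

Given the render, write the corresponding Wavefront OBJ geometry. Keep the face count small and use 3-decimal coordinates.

v 2.554 -0.302 -4.328
v 2.021 -0.274 -3.389
v 2.505 0.635 -4.384
v 1.972 0.663 -3.445
v 4.168 -0.163 -3.415
v 3.635 -0.135 -2.476
v 4.119 0.774 -3.471
v 3.586 0.802 -2.532
v -4.302 2.141 2.879
v -3.085 1.82 3.818
v -4.061 2.977 2.852
v -2.844 2.655 3.791
v -3.416 1.845 1.629
v -2.199 1.523 2.568
v -3.175 2.68 1.602
v -1.958 2.359 2.541
v 1.819 3.385 1.175
v 2.57 3.308 1.408
v 1.952 2.697 3.198
v 1.201 2.775 2.965
v 2.483 3.664 1.499
v 1.865 3.053 3.29
v 2.244 3.957 1.517
v 1.626 3.346 3.307
v 1.908 4.118 1.456
v 1.29 3.508 3.246
v 1.551 4.112 1.33
v 0.933 3.501 3.121
v 1.256 3.939 1.17
v 0.638 3.329 2.96
v 1.089 3.64 1.01
v 0.472 3.029 2.8
v 1.09 3.282 0.888
v 0.472 2.671 2.678
v 1.258 2.948 0.832
v 0.64 2.337 2.622
v 1.554 2.714 0.854
v 0.936 2.103 2.645
v 1.911 2.634 0.95
v 1.293 2.023 2.74
v 2.247 2.726 1.098
v 1.629 2.115 2.888
v 2.485 2.969 1.263
v 1.867 2.358 3.053
v 2.46 -2.598 -2.423
v 2.9 -3.355 -2.261
v 2.719 -3.039 -0.295
v 2.28 -2.282 -0.457
v 3.207 -3.061 -2.28
v 3.026 -2.745 -0.314
v 3.344 -2.66 -2.332
v 3.163 -2.345 -0.365
v 3.278 -2.246 -2.405
v 3.097 -1.93 -0.438
v 3.025 -1.912 -2.482
v 2.844 -1.596 -0.515
v 2.642 -1.735 -2.545
v 2.461 -1.419 -0.579
v 2.218 -1.756 -2.581
v 2.037 -1.44 -0.614
v 1.85 -1.97 -2.58
v 1.669 -1.654 -0.614
v 1.621 -2.327 -2.544
v 1.44 -2.012 -0.577
v 1.585 -2.747 -2.48
v 1.404 -2.431 -0.513
v 1.749 -3.132 -2.403
v 1.568 -2.817 -0.436
v 2.076 -3.395 -2.331
v 1.895 -3.08 -0.364
v 2.492 -3.476 -2.279
v 2.311 -3.16 -0.313
v 4.192 -3.178 2.262
v 4.842 -3.49 2.429
v 3.308 -4.102 3.978
v 4.835 -3.121 2.624
v 4.624 -2.771 2.704
v 4.275 -2.549 2.644
v 3.901 -2.528 2.462
v 3.619 -2.713 2.217
v 3.518 -3.045 1.986
v 3.632 -3.42 1.843
v 3.924 -3.718 1.833
v 4.301 -3.844 1.959
v 4.643 -3.759 2.181
f 2 4 1
f 5 2 1
f 1 4 3
f 3 5 1
f 2 8 4
f 6 2 5
f 6 8 2
f 4 8 3
f 7 5 3
f 3 8 7
f 7 6 5
f 8 6 7
f 10 12 9
f 13 10 9
f 9 12 11
f 11 13 9
f 10 16 12
f 14 10 13
f 14 16 10
f 12 16 11
f 15 13 11
f 11 16 15
f 15 14 13
f 16 14 15
f 18 17 21
f 18 21 19
f 19 21 22
f 19 22 20
f 21 17 23
f 21 23 22
f 22 23 24
f 22 24 20
f 23 17 25
f 23 25 24
f 24 25 26
f 24 26 20
f 25 17 27
f 25 27 26
f 26 27 28
f 26 28 20
f 27 17 29
f 27 29 28
f 28 29 30
f 28 30 20
f 29 17 31
f 29 31 30
f 30 31 32
f 30 32 20
f 31 17 33
f 31 33 32
f 32 33 34
f 32 34 20
f 33 17 35
f 33 35 34
f 34 35 36
f 34 36 20
f 35 17 37
f 35 37 36
f 36 37 38
f 36 38 20
f 37 17 39
f 37 39 38
f 38 39 40
f 38 40 20
f 39 17 41
f 39 41 40
f 40 41 42
f 40 42 20
f 41 17 43
f 41 43 42
f 42 43 44
f 42 44 20
f 43 17 18
f 43 18 44
f 44 18 19
f 44 19 20
f 46 45 49
f 46 49 47
f 47 49 50
f 47 50 48
f 49 45 51
f 49 51 50
f 50 51 52
f 50 52 48
f 51 45 53
f 51 53 52
f 52 53 54
f 52 54 48
f 53 45 55
f 53 55 54
f 54 55 56
f 54 56 48
f 55 45 57
f 55 57 56
f 56 57 58
f 56 58 48
f 57 45 59
f 57 59 58
f 58 59 60
f 58 60 48
f 59 45 61
f 59 61 60
f 60 61 62
f 60 62 48
f 61 45 63
f 61 63 62
f 62 63 64
f 62 64 48
f 63 45 65
f 63 65 64
f 64 65 66
f 64 66 48
f 65 45 67
f 65 67 66
f 66 67 68
f 66 68 48
f 67 45 69
f 67 69 68
f 68 69 70
f 68 70 48
f 69 45 71
f 69 71 70
f 70 71 72
f 70 72 48
f 71 45 46
f 71 46 72
f 72 46 47
f 72 47 48
f 74 73 76
f 74 76 75
f 76 73 77
f 76 77 75
f 77 73 78
f 77 78 75
f 78 73 79
f 78 79 75
f 79 73 80
f 79 80 75
f 80 73 81
f 80 81 75
f 81 73 82
f 81 82 75
f 82 73 83
f 82 83 75
f 83 73 84
f 83 84 75
f 84 73 85
f 84 85 75
f 85 73 74
f 85 74 75



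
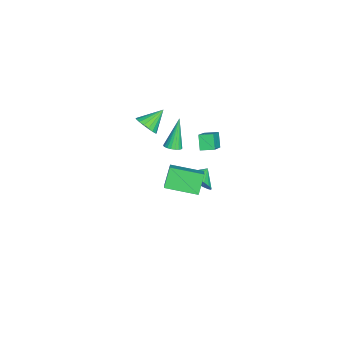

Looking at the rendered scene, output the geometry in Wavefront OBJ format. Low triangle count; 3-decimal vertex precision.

v -0.814 -2.172 2.561
v -0.285 -2.256 3.057
v -1.466 -1.308 3.399
v -0.18 -2.004 2.88
v -0.2 -1.786 2.64
v -0.341 -1.645 2.384
v -0.576 -1.608 2.163
v -0.859 -1.683 2.021
v -1.132 -1.855 1.986
v -1.343 -2.089 2.064
v -1.448 -2.341 2.241
v -1.428 -2.558 2.481
v -1.287 -2.7 2.737
v -1.052 -2.737 2.958
v -0.769 -2.662 3.1
v -0.496 -2.49 3.136
v -3.897 0.722 -0.499
v -2.342 0.501 0.657
v -3.881 1.521 -0.368
v -2.326 1.3 0.788
v -3.294 0.84 -1.288
v -1.739 0.619 -0.132
v -3.278 1.639 -1.157
v -1.723 1.418 -0.001
v 1.006 -0.638 2.497
v 1.367 -0.307 2.6
v 0.254 -0.342 4.183
v 1.221 -0.187 2.513
v 1.038 -0.144 2.424
v 0.849 -0.187 2.348
v 0.688 -0.308 2.297
v 0.582 -0.486 2.281
v 0.548 -0.69 2.302
v 0.595 -0.885 2.357
v 0.712 -1.038 2.436
v 0.88 -1.121 2.525
v 1.07 -1.121 2.61
v 1.249 -1.037 2.675
v 1.386 -0.885 2.709
v 1.457 -0.689 2.707
v 1.45 -0.485 2.668
v -2.874 0.422 -3.838
v -2.183 0.836 -3.315
v -3.586 0.958 -3.322
v -2.224 1.102 -3.647
v -2.393 1.234 -4.017
v -2.657 1.204 -4.351
v -2.965 1.02 -4.584
v -3.254 0.717 -4.669
v -3.468 0.356 -4.589
v -3.564 0.008 -4.361
v -3.524 -0.258 -4.029
v -3.355 -0.389 -3.66
v -3.09 -0.36 -3.325
v -2.783 -0.176 -3.093
v -2.494 0.127 -3.008
v -2.28 0.488 -3.087
v 0.978 -0.772 0.987
v 2.606 -0.669 2.212
v 1.114 0.992 0.657
v 2.742 1.095 1.882
v 1.738 -1.015 -0.002
v 3.366 -0.912 1.223
v 1.874 0.749 -0.332
v 3.502 0.852 0.893
f 2 1 4
f 2 4 3
f 4 1 5
f 4 5 3
f 5 1 6
f 5 6 3
f 6 1 7
f 6 7 3
f 7 1 8
f 7 8 3
f 8 1 9
f 8 9 3
f 9 1 10
f 9 10 3
f 10 1 11
f 10 11 3
f 11 1 12
f 11 12 3
f 12 1 13
f 12 13 3
f 13 1 14
f 13 14 3
f 14 1 15
f 14 15 3
f 15 1 16
f 15 16 3
f 16 1 2
f 16 2 3
f 18 20 17
f 21 18 17
f 17 20 19
f 19 21 17
f 18 24 20
f 22 18 21
f 22 24 18
f 20 24 19
f 23 21 19
f 19 24 23
f 23 22 21
f 24 22 23
f 26 25 28
f 26 28 27
f 28 25 29
f 28 29 27
f 29 25 30
f 29 30 27
f 30 25 31
f 30 31 27
f 31 25 32
f 31 32 27
f 32 25 33
f 32 33 27
f 33 25 34
f 33 34 27
f 34 25 35
f 34 35 27
f 35 25 36
f 35 36 27
f 36 25 37
f 36 37 27
f 37 25 38
f 37 38 27
f 38 25 39
f 38 39 27
f 39 25 40
f 39 40 27
f 40 25 41
f 40 41 27
f 41 25 26
f 41 26 27
f 43 42 45
f 43 45 44
f 45 42 46
f 45 46 44
f 46 42 47
f 46 47 44
f 47 42 48
f 47 48 44
f 48 42 49
f 48 49 44
f 49 42 50
f 49 50 44
f 50 42 51
f 50 51 44
f 51 42 52
f 51 52 44
f 52 42 53
f 52 53 44
f 53 42 54
f 53 54 44
f 54 42 55
f 54 55 44
f 55 42 56
f 55 56 44
f 56 42 57
f 56 57 44
f 57 42 43
f 57 43 44
f 59 61 58
f 62 59 58
f 58 61 60
f 60 62 58
f 59 65 61
f 63 59 62
f 63 65 59
f 61 65 60
f 64 62 60
f 60 65 64
f 64 63 62
f 65 63 64



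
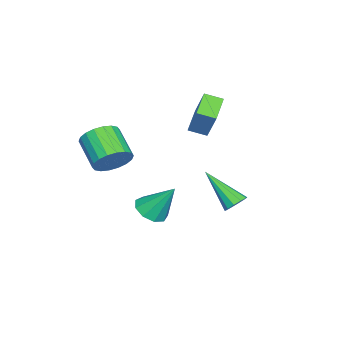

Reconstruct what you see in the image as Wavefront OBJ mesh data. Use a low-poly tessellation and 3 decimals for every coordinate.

v 0.801 2.31 0.721
v 1.104 2.608 1.158
v 0.259 0.75 2.159
v 0.748 2.732 1.158
v 0.412 2.694 0.991
v 0.225 2.51 0.72
v 0.258 2.249 0.45
v 0.498 2.012 0.283
v 0.855 1.888 0.283
v 1.19 1.926 0.451
v 1.377 2.11 0.721
v 1.344 2.371 0.991
v -4.188 -1.096 3.46
v -3.659 -0.519 4.901
v -4.354 -0.227 3.173
v -3.824 0.35 4.614
v -2.776 -1.01 2.906
v -2.246 -0.433 4.347
v -2.941 -0.141 2.619
v -2.412 0.436 4.06
v -0.409 -1.952 -1.11
v 0.325 -1.57 -1.409
v -0.351 -0.828 0.47
v -0.158 -1.27 -1.605
v -0.759 -1.289 -1.57
v -1.196 -1.618 -1.319
v -1.265 -2.104 -0.97
v -0.933 -2.519 -0.687
v -0.357 -2.669 -0.602
v 0.196 -2.483 -0.754
v 0.465 -2.05 -1.073
v 2.292 -2.73 3.283
v 2.912 -2.744 3.989
v 1.868 -3.744 4.884
v 1.248 -3.73 4.177
v 2.673 -2.413 4.081
v 1.629 -3.413 4.976
v 2.359 -2.145 4.015
v 1.315 -3.144 4.91
v 2.032 -1.992 3.804
v 0.988 -2.992 4.698
v 1.756 -1.986 3.489
v 0.712 -2.986 4.384
v 1.587 -2.127 3.134
v 0.543 -3.127 4.028
v 1.557 -2.388 2.808
v 0.513 -3.387 3.702
v 1.672 -2.716 2.576
v 0.628 -3.716 3.471
v 1.911 -3.047 2.484
v 0.867 -4.047 3.379
v 2.225 -3.316 2.55
v 1.181 -4.315 3.445
v 2.552 -3.468 2.762
v 1.508 -4.468 3.656
v 2.828 -3.474 3.076
v 1.784 -4.474 3.971
v 2.997 -3.333 3.432
v 1.953 -4.333 4.326
v 3.027 -3.073 3.758
v 1.983 -4.072 4.652
f 2 1 4
f 2 4 3
f 4 1 5
f 4 5 3
f 5 1 6
f 5 6 3
f 6 1 7
f 6 7 3
f 7 1 8
f 7 8 3
f 8 1 9
f 8 9 3
f 9 1 10
f 9 10 3
f 10 1 11
f 10 11 3
f 11 1 12
f 11 12 3
f 12 1 2
f 12 2 3
f 14 16 13
f 17 14 13
f 13 16 15
f 15 17 13
f 14 20 16
f 18 14 17
f 18 20 14
f 16 20 15
f 19 17 15
f 15 20 19
f 19 18 17
f 20 18 19
f 22 21 24
f 22 24 23
f 24 21 25
f 24 25 23
f 25 21 26
f 25 26 23
f 26 21 27
f 26 27 23
f 27 21 28
f 27 28 23
f 28 21 29
f 28 29 23
f 29 21 30
f 29 30 23
f 30 21 31
f 30 31 23
f 31 21 22
f 31 22 23
f 33 32 36
f 33 36 34
f 34 36 37
f 34 37 35
f 36 32 38
f 36 38 37
f 37 38 39
f 37 39 35
f 38 32 40
f 38 40 39
f 39 40 41
f 39 41 35
f 40 32 42
f 40 42 41
f 41 42 43
f 41 43 35
f 42 32 44
f 42 44 43
f 43 44 45
f 43 45 35
f 44 32 46
f 44 46 45
f 45 46 47
f 45 47 35
f 46 32 48
f 46 48 47
f 47 48 49
f 47 49 35
f 48 32 50
f 48 50 49
f 49 50 51
f 49 51 35
f 50 32 52
f 50 52 51
f 51 52 53
f 51 53 35
f 52 32 54
f 52 54 53
f 53 54 55
f 53 55 35
f 54 32 56
f 54 56 55
f 55 56 57
f 55 57 35
f 56 32 58
f 56 58 57
f 57 58 59
f 57 59 35
f 58 32 60
f 58 60 59
f 59 60 61
f 59 61 35
f 60 32 33
f 60 33 61
f 61 33 34
f 61 34 35



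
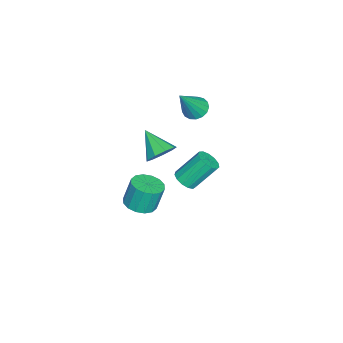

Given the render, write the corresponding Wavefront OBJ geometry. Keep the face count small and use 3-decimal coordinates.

v -3.262 1.128 2.739
v -2.756 1.653 2.566
v -2.118 0.612 4.521
v -2.995 1.828 2.769
v -3.295 1.842 2.966
v -3.587 1.692 3.111
v -3.805 1.413 3.17
v -3.899 1.069 3.131
v -3.847 0.738 3.002
v -3.661 0.497 2.812
v -3.384 0.4 2.606
v -3.078 0.469 2.43
v -2.815 0.69 2.325
v -2.655 1.011 2.315
v -2.633 1.358 2.402
v -3.463 -0.783 -1.721
v -2.677 -0.889 -1.235
v -4.277 -1.957 -0.659
v -3.026 -0.42 -0.985
v -3.58 -0.121 -1.08
v -4.079 -0.132 -1.474
v -4.289 -0.448 -1.985
v -4.113 -0.921 -2.372
v -3.633 -1.33 -2.455
v -3.073 -1.483 -2.194
v -2.695 -1.309 -1.713
v -0.882 -1.168 -3.753
v 0.037 -1.094 -3.629
v -0.2 -0.719 -2.102
v -1.118 -0.792 -2.227
v -0.107 -0.654 -3.76
v -0.343 -0.278 -2.233
v -0.458 -0.351 -3.889
v -0.695 0.025 -2.362
v -0.923 -0.267 -3.981
v -1.16 0.108 -2.455
v -1.377 -0.425 -4.013
v -1.613 -0.049 -2.486
v -1.698 -0.781 -3.975
v -1.935 -0.406 -2.448
v -1.8 -1.241 -3.878
v -2.037 -0.866 -2.351
v -1.657 -1.682 -3.747
v -1.893 -1.306 -2.22
v -1.305 -1.985 -3.618
v -1.542 -1.609 -2.091
v -0.84 -2.068 -3.525
v -1.077 -1.693 -1.999
v -0.387 -1.911 -3.494
v -0.623 -1.535 -1.967
v -0.065 -1.554 -3.532
v -0.302 -1.179 -2.005
v 2.786 2.392 2.383
v 3.145 2.902 2.139
v 2.614 3.937 3.512
v 2.254 3.428 3.757
v 2.802 2.93 1.984
v 2.271 3.965 3.358
v 2.454 2.788 1.957
v 1.922 3.823 3.33
v 2.21 2.52 2.064
v 1.679 3.555 3.438
v 2.15 2.212 2.274
v 1.619 3.247 3.647
v 2.291 1.961 2.518
v 1.76 2.996 3.891
v 2.59 1.847 2.719
v 2.058 2.882 4.092
v 2.95 1.906 2.814
v 2.419 2.941 4.187
v 3.259 2.12 2.772
v 2.727 3.155 4.145
v 3.417 2.42 2.607
v 2.885 3.455 3.98
v 3.375 2.712 2.371
v 2.843 3.747 3.744
f 2 1 4
f 2 4 3
f 4 1 5
f 4 5 3
f 5 1 6
f 5 6 3
f 6 1 7
f 6 7 3
f 7 1 8
f 7 8 3
f 8 1 9
f 8 9 3
f 9 1 10
f 9 10 3
f 10 1 11
f 10 11 3
f 11 1 12
f 11 12 3
f 12 1 13
f 12 13 3
f 13 1 14
f 13 14 3
f 14 1 15
f 14 15 3
f 15 1 2
f 15 2 3
f 17 16 19
f 17 19 18
f 19 16 20
f 19 20 18
f 20 16 21
f 20 21 18
f 21 16 22
f 21 22 18
f 22 16 23
f 22 23 18
f 23 16 24
f 23 24 18
f 24 16 25
f 24 25 18
f 25 16 26
f 25 26 18
f 26 16 17
f 26 17 18
f 28 27 31
f 28 31 29
f 29 31 32
f 29 32 30
f 31 27 33
f 31 33 32
f 32 33 34
f 32 34 30
f 33 27 35
f 33 35 34
f 34 35 36
f 34 36 30
f 35 27 37
f 35 37 36
f 36 37 38
f 36 38 30
f 37 27 39
f 37 39 38
f 38 39 40
f 38 40 30
f 39 27 41
f 39 41 40
f 40 41 42
f 40 42 30
f 41 27 43
f 41 43 42
f 42 43 44
f 42 44 30
f 43 27 45
f 43 45 44
f 44 45 46
f 44 46 30
f 45 27 47
f 45 47 46
f 46 47 48
f 46 48 30
f 47 27 49
f 47 49 48
f 48 49 50
f 48 50 30
f 49 27 51
f 49 51 50
f 50 51 52
f 50 52 30
f 51 27 28
f 51 28 52
f 52 28 29
f 52 29 30
f 54 53 57
f 54 57 55
f 55 57 58
f 55 58 56
f 57 53 59
f 57 59 58
f 58 59 60
f 58 60 56
f 59 53 61
f 59 61 60
f 60 61 62
f 60 62 56
f 61 53 63
f 61 63 62
f 62 63 64
f 62 64 56
f 63 53 65
f 63 65 64
f 64 65 66
f 64 66 56
f 65 53 67
f 65 67 66
f 66 67 68
f 66 68 56
f 67 53 69
f 67 69 68
f 68 69 70
f 68 70 56
f 69 53 71
f 69 71 70
f 70 71 72
f 70 72 56
f 71 53 73
f 71 73 72
f 72 73 74
f 72 74 56
f 73 53 75
f 73 75 74
f 74 75 76
f 74 76 56
f 75 53 54
f 75 54 76
f 76 54 55
f 76 55 56



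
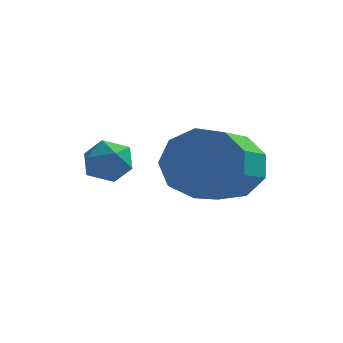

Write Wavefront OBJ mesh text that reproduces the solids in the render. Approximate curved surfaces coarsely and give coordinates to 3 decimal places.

v -0.673 -0.32 -0.718
v -0.02 -0.276 -0.56
v -0.78 -1.164 -0.04
v -0.127 -1.12 0.118
v -0.554 -0.639 0.316
v -0.488 -0.117 -0.104
v -0.312 -1.323 -0.496
v -0.246 -0.801 -0.916
v 0.203 -0.896 -0.423
v 0.053 -0.473 0.079
v -0.853 -0.967 -0.679
v -1.003 -0.544 -0.177
v 1.917 1.727 -1.259
v 2.381 2.065 -0.38
v 2.166 0.07 0.499
v 1.703 -0.267 -0.381
v 1.671 2.161 -0.335
v 1.456 0.166 0.543
v 1.076 2.054 -0.723
v 0.861 0.06 0.155
v 0.875 1.794 -1.362
v 0.66 -0.2 -0.483
v 1.161 1.503 -1.953
v 0.946 -0.491 -1.074
v 1.802 1.317 -2.219
v 1.587 -0.677 -1.34
v 2.497 1.323 -2.036
v 2.282 -0.672 -1.158
v 2.92 1.518 -1.49
v 2.705 -0.477 -0.611
v 2.875 1.811 -0.836
v 2.66 -0.184 0.043
f 1 12 6
f 1 6 2
f 1 2 8
f 1 8 11
f 1 11 12
f 2 6 10
f 6 12 5
f 12 11 3
f 11 8 7
f 8 2 9
f 4 10 5
f 4 5 3
f 4 3 7
f 4 7 9
f 4 9 10
f 5 10 6
f 3 5 12
f 7 3 11
f 9 7 8
f 10 9 2
f 14 13 17
f 14 17 15
f 15 17 18
f 15 18 16
f 17 13 19
f 17 19 18
f 18 19 20
f 18 20 16
f 19 13 21
f 19 21 20
f 20 21 22
f 20 22 16
f 21 13 23
f 21 23 22
f 22 23 24
f 22 24 16
f 23 13 25
f 23 25 24
f 24 25 26
f 24 26 16
f 25 13 27
f 25 27 26
f 26 27 28
f 26 28 16
f 27 13 29
f 27 29 28
f 28 29 30
f 28 30 16
f 29 13 31
f 29 31 30
f 30 31 32
f 30 32 16
f 31 13 14
f 31 14 32
f 32 14 15
f 32 15 16



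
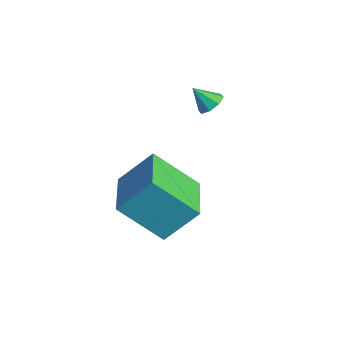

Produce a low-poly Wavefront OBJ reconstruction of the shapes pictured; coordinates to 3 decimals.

v 0.497 -0.945 -0.294
v 0.889 0.218 0.996
v 1.329 0.437 -1.791
v 1.72 1.599 -0.501
v 2.44 -1.859 -0.059
v 2.831 -0.697 1.231
v 3.271 -0.478 -1.556
v 3.663 0.685 -0.266
v -1.265 3.485 1.066
v -0.768 3.55 1.378
v -1.675 2.935 1.834
v -1.066 3.881 1.455
v -1.48 3.979 1.304
v -1.768 3.788 1.013
v -1.761 3.419 0.753
v -1.463 3.088 0.676
v -1.049 2.99 0.828
v -0.761 3.181 1.118
f 2 4 1
f 5 2 1
f 1 4 3
f 3 5 1
f 2 8 4
f 6 2 5
f 6 8 2
f 4 8 3
f 7 5 3
f 3 8 7
f 7 6 5
f 8 6 7
f 10 9 12
f 10 12 11
f 12 9 13
f 12 13 11
f 13 9 14
f 13 14 11
f 14 9 15
f 14 15 11
f 15 9 16
f 15 16 11
f 16 9 17
f 16 17 11
f 17 9 18
f 17 18 11
f 18 9 10
f 18 10 11



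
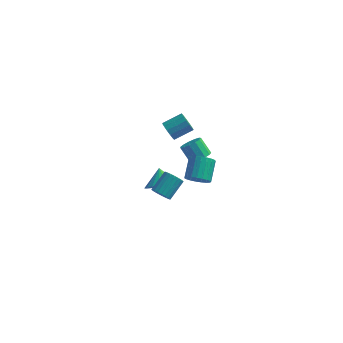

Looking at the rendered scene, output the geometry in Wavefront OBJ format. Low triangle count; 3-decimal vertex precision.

v -2.324 1.492 -0.961
v -1.969 1.854 -1.444
v -2.001 2.929 -0.662
v -2.356 2.568 -0.179
v -2.245 1.903 -1.522
v -2.277 2.978 -0.74
v -2.534 1.881 -1.504
v -2.567 2.956 -0.722
v -2.788 1.792 -1.392
v -2.82 2.867 -0.609
v -2.961 1.651 -1.205
v -2.993 2.726 -0.423
v -3.024 1.482 -0.976
v -3.056 2.557 -0.194
v -2.966 1.315 -0.744
v -2.998 2.391 0.038
v -2.796 1.179 -0.55
v -2.829 2.255 0.232
v -2.546 1.097 -0.427
v -2.578 2.173 0.355
v -2.257 1.084 -0.397
v -2.289 2.159 0.385
v -1.979 1.141 -0.464
v -2.011 2.216 0.319
v -1.761 1.259 -0.616
v -1.793 2.334 0.166
v -1.641 1.417 -0.829
v -1.673 2.492 -0.047
v -1.638 1.588 -1.064
v -1.67 2.663 -0.282
v -1.754 1.743 -1.282
v -1.787 2.818 -0.5
v -2.7 3.592 -1.071
v -2.214 3.897 -0.811
v -2.855 4.234 -0.01
v -3.34 3.928 -0.269
v -2.37 4.127 -1.032
v -3.011 4.464 -0.231
v -2.631 4.187 -1.266
v -3.271 4.524 -0.464
v -2.913 4.057 -1.437
v -3.554 4.394 -0.636
v -3.128 3.78 -1.492
v -3.769 4.117 -0.691
v -3.207 3.443 -1.414
v -3.848 3.78 -0.612
v -3.124 3.153 -1.226
v -3.765 3.49 -0.425
v -2.907 3.002 -0.989
v -3.548 3.339 -0.188
v -2.624 3.039 -0.778
v -3.265 3.376 0.023
v -2.365 3.251 -0.66
v -3.006 3.588 0.142
v -2.212 3.571 -0.672
v -2.853 3.908 0.129
v -3.79 -0.03 -0.438
v -2.977 -0.061 -0.01
v -4.15 0.69 0.298
v -2.922 0.205 -0.244
v -3 0.436 -0.508
v -3.198 0.596 -0.761
v -3.486 0.661 -0.964
v -3.821 0.621 -1.088
v -4.151 0.481 -1.113
v -4.426 0.264 -1.035
v -4.604 0.002 -0.866
v -4.658 -0.265 -0.632
v -4.581 -0.495 -0.368
v -4.383 -0.655 -0.115
v -4.094 -0.72 0.088
v -3.76 -0.68 0.212
v -3.43 -0.54 0.237
v -3.155 -0.323 0.159
v -4.018 2.013 2.188
v -3.701 1.958 1.694
v -2.844 2.553 2.178
v -3.162 2.607 2.672
v -3.86 2.216 1.657
v -3.003 2.811 2.142
v -4.061 2.42 1.763
v -3.204 3.015 2.247
v -4.251 2.514 1.983
v -3.394 3.109 2.467
v -4.379 2.475 2.257
v -3.522 3.07 2.742
v -4.41 2.311 2.513
v -3.553 2.906 2.998
v -4.336 2.067 2.682
v -3.479 2.662 3.166
v -4.177 1.809 2.718
v -3.32 2.404 3.203
v -3.976 1.605 2.613
v -3.119 2.2 3.097
v -3.786 1.511 2.393
v -2.929 2.106 2.877
v -3.658 1.55 2.118
v -2.801 2.145 2.603
v -3.627 1.714 1.862
v -2.77 2.309 2.347
v -2.865 -3.589 2.403
v -2.682 -3.344 1.958
v -2.272 -2.426 2.632
v -2.455 -2.671 3.077
v -2.891 -3.262 1.974
v -2.48 -2.345 2.648
v -3.095 -3.237 2.064
v -2.684 -2.319 2.738
v -3.259 -3.272 2.213
v -2.849 -2.355 2.886
v -3.356 -3.363 2.394
v -2.945 -2.445 3.068
v -3.367 -3.492 2.578
v -2.956 -2.575 3.251
v -3.292 -3.638 2.731
v -2.881 -2.721 3.404
v -3.143 -3.776 2.827
v -2.732 -2.858 3.501
v -2.946 -3.881 2.85
v -2.535 -2.963 3.524
v -2.735 -3.936 2.796
v -2.324 -3.018 3.47
v -2.547 -3.93 2.674
v -2.136 -3.013 3.348
v -2.413 -3.866 2.505
v -2.003 -2.948 3.179
v -2.358 -3.754 2.319
v -1.947 -2.836 2.992
v -2.391 -3.613 2.147
v -1.98 -2.695 2.82
v -2.505 -3.468 2.019
v -2.095 -2.55 2.693
f 2 1 5
f 2 5 3
f 3 5 6
f 3 6 4
f 5 1 7
f 5 7 6
f 6 7 8
f 6 8 4
f 7 1 9
f 7 9 8
f 8 9 10
f 8 10 4
f 9 1 11
f 9 11 10
f 10 11 12
f 10 12 4
f 11 1 13
f 11 13 12
f 12 13 14
f 12 14 4
f 13 1 15
f 13 15 14
f 14 15 16
f 14 16 4
f 15 1 17
f 15 17 16
f 16 17 18
f 16 18 4
f 17 1 19
f 17 19 18
f 18 19 20
f 18 20 4
f 19 1 21
f 19 21 20
f 20 21 22
f 20 22 4
f 21 1 23
f 21 23 22
f 22 23 24
f 22 24 4
f 23 1 25
f 23 25 24
f 24 25 26
f 24 26 4
f 25 1 27
f 25 27 26
f 26 27 28
f 26 28 4
f 27 1 29
f 27 29 28
f 28 29 30
f 28 30 4
f 29 1 31
f 29 31 30
f 30 31 32
f 30 32 4
f 31 1 2
f 31 2 32
f 32 2 3
f 32 3 4
f 34 33 37
f 34 37 35
f 35 37 38
f 35 38 36
f 37 33 39
f 37 39 38
f 38 39 40
f 38 40 36
f 39 33 41
f 39 41 40
f 40 41 42
f 40 42 36
f 41 33 43
f 41 43 42
f 42 43 44
f 42 44 36
f 43 33 45
f 43 45 44
f 44 45 46
f 44 46 36
f 45 33 47
f 45 47 46
f 46 47 48
f 46 48 36
f 47 33 49
f 47 49 48
f 48 49 50
f 48 50 36
f 49 33 51
f 49 51 50
f 50 51 52
f 50 52 36
f 51 33 53
f 51 53 52
f 52 53 54
f 52 54 36
f 53 33 55
f 53 55 54
f 54 55 56
f 54 56 36
f 55 33 34
f 55 34 56
f 56 34 35
f 56 35 36
f 58 57 60
f 58 60 59
f 60 57 61
f 60 61 59
f 61 57 62
f 61 62 59
f 62 57 63
f 62 63 59
f 63 57 64
f 63 64 59
f 64 57 65
f 64 65 59
f 65 57 66
f 65 66 59
f 66 57 67
f 66 67 59
f 67 57 68
f 67 68 59
f 68 57 69
f 68 69 59
f 69 57 70
f 69 70 59
f 70 57 71
f 70 71 59
f 71 57 72
f 71 72 59
f 72 57 73
f 72 73 59
f 73 57 74
f 73 74 59
f 74 57 58
f 74 58 59
f 76 75 79
f 76 79 77
f 77 79 80
f 77 80 78
f 79 75 81
f 79 81 80
f 80 81 82
f 80 82 78
f 81 75 83
f 81 83 82
f 82 83 84
f 82 84 78
f 83 75 85
f 83 85 84
f 84 85 86
f 84 86 78
f 85 75 87
f 85 87 86
f 86 87 88
f 86 88 78
f 87 75 89
f 87 89 88
f 88 89 90
f 88 90 78
f 89 75 91
f 89 91 90
f 90 91 92
f 90 92 78
f 91 75 93
f 91 93 92
f 92 93 94
f 92 94 78
f 93 75 95
f 93 95 94
f 94 95 96
f 94 96 78
f 95 75 97
f 95 97 96
f 96 97 98
f 96 98 78
f 97 75 99
f 97 99 98
f 98 99 100
f 98 100 78
f 99 75 76
f 99 76 100
f 100 76 77
f 100 77 78
f 102 101 105
f 102 105 103
f 103 105 106
f 103 106 104
f 105 101 107
f 105 107 106
f 106 107 108
f 106 108 104
f 107 101 109
f 107 109 108
f 108 109 110
f 108 110 104
f 109 101 111
f 109 111 110
f 110 111 112
f 110 112 104
f 111 101 113
f 111 113 112
f 112 113 114
f 112 114 104
f 113 101 115
f 113 115 114
f 114 115 116
f 114 116 104
f 115 101 117
f 115 117 116
f 116 117 118
f 116 118 104
f 117 101 119
f 117 119 118
f 118 119 120
f 118 120 104
f 119 101 121
f 119 121 120
f 120 121 122
f 120 122 104
f 121 101 123
f 121 123 122
f 122 123 124
f 122 124 104
f 123 101 125
f 123 125 124
f 124 125 126
f 124 126 104
f 125 101 127
f 125 127 126
f 126 127 128
f 126 128 104
f 127 101 129
f 127 129 128
f 128 129 130
f 128 130 104
f 129 101 131
f 129 131 130
f 130 131 132
f 130 132 104
f 131 101 102
f 131 102 132
f 132 102 103
f 132 103 104

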